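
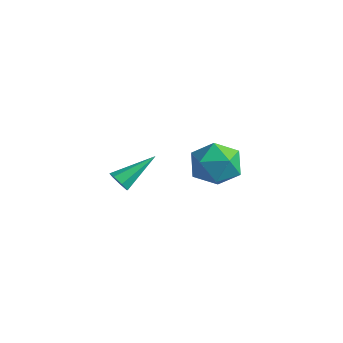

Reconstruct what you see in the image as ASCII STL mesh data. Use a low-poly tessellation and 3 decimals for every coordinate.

solid 
facet normal 0.402 0.319 0.858
outer loop
vertex 1.546 -2.971 2.066
vertex 0.996 -3.744 2.611
vertex 1.996 -3.956 2.221
endloop
endfacet
facet normal 0.845 0.435 0.311
outer loop
vertex 1.546 -2.971 2.066
vertex 1.996 -3.956 2.221
vertex 2.094 -3.455 1.253
endloop
endfacet
facet normal 0.506 0.847 -0.163
outer loop
vertex 1.546 -2.971 2.066
vertex 2.094 -3.455 1.253
vertex 1.155 -2.934 1.045
endloop
endfacet
facet normal -0.146 0.985 0.091
outer loop
vertex 1.546 -2.971 2.066
vertex 1.155 -2.934 1.045
vertex 0.477 -3.112 1.884
endloop
endfacet
facet normal -0.210 0.659 0.723
outer loop
vertex 1.546 -2.971 2.066
vertex 0.477 -3.112 1.884
vertex 0.996 -3.744 2.611
endloop
endfacet
facet normal 0.981 -0.193 -0.001
outer loop
vertex 2.094 -3.455 1.253
vertex 1.996 -3.956 2.221
vertex 1.883 -4.528 1.296
endloop
endfacet
facet normal 0.265 -0.381 0.886
outer loop
vertex 1.996 -3.956 2.221
vertex 0.996 -3.744 2.611
vertex 1.205 -4.706 2.135
endloop
endfacet
facet normal -0.726 0.170 0.666
outer loop
vertex 0.996 -3.744 2.611
vertex 0.477 -3.112 1.884
vertex 0.266 -4.185 1.927
endloop
endfacet
facet normal -0.623 0.697 -0.355
outer loop
vertex 0.477 -3.112 1.884
vertex 1.155 -2.934 1.045
vertex 0.364 -3.684 0.959
endloop
endfacet
facet normal 0.433 0.474 -0.767
outer loop
vertex 1.155 -2.934 1.045
vertex 2.094 -3.455 1.253
vertex 1.364 -3.896 0.569
endloop
endfacet
facet normal 0.146 -0.985 -0.091
outer loop
vertex 0.814 -4.669 1.114
vertex 1.883 -4.528 1.296
vertex 1.205 -4.706 2.135
endloop
endfacet
facet normal -0.506 -0.847 0.163
outer loop
vertex 0.814 -4.669 1.114
vertex 1.205 -4.706 2.135
vertex 0.266 -4.185 1.927
endloop
endfacet
facet normal -0.845 -0.435 -0.311
outer loop
vertex 0.814 -4.669 1.114
vertex 0.266 -4.185 1.927
vertex 0.364 -3.684 0.959
endloop
endfacet
facet normal -0.402 -0.319 -0.858
outer loop
vertex 0.814 -4.669 1.114
vertex 0.364 -3.684 0.959
vertex 1.364 -3.896 0.569
endloop
endfacet
facet normal 0.210 -0.659 -0.723
outer loop
vertex 0.814 -4.669 1.114
vertex 1.364 -3.896 0.569
vertex 1.883 -4.528 1.296
endloop
endfacet
facet normal 0.623 -0.697 0.355
outer loop
vertex 1.205 -4.706 2.135
vertex 1.883 -4.528 1.296
vertex 1.996 -3.956 2.221
endloop
endfacet
facet normal -0.433 -0.474 0.767
outer loop
vertex 0.266 -4.185 1.927
vertex 1.205 -4.706 2.135
vertex 0.996 -3.744 2.611
endloop
endfacet
facet normal -0.981 0.193 0.001
outer loop
vertex 0.364 -3.684 0.959
vertex 0.266 -4.185 1.927
vertex 0.477 -3.112 1.884
endloop
endfacet
facet normal -0.265 0.381 -0.886
outer loop
vertex 1.364 -3.896 0.569
vertex 0.364 -3.684 0.959
vertex 1.155 -2.934 1.045
endloop
endfacet
facet normal 0.726 -0.170 -0.666
outer loop
vertex 1.883 -4.528 1.296
vertex 1.364 -3.896 0.569
vertex 2.094 -3.455 1.253
endloop
endfacet
facet normal -0.215 -0.843 -0.493
outer loop
vertex -3.536 -3.918 -2.278
vertex -3.755 -4.135 -1.811
vertex -4.01 -3.837 -2.21
endloop
endfacet
facet normal 0.020 0.710 -0.704
outer loop
vertex -3.536 -3.918 -2.278
vertex -4.01 -3.837 -2.21
vertex -3.345 -2.525 -0.869
endloop
endfacet
facet normal -0.216 -0.843 -0.492
outer loop
vertex -4.01 -3.837 -2.21
vertex -3.755 -4.135 -1.811
vertex -4.292 -3.98 -1.841
endloop
endfacet
facet normal -0.704 0.650 -0.286
outer loop
vertex -4.01 -3.837 -2.21
vertex -4.292 -3.98 -1.841
vertex -3.345 -2.525 -0.869
endloop
endfacet
facet normal -0.216 -0.843 -0.493
outer loop
vertex -4.292 -3.98 -1.841
vertex -3.755 -4.135 -1.811
vertex -4.17 -4.24 -1.45
endloop
endfacet
facet normal -0.858 0.263 0.442
outer loop
vertex -4.292 -3.98 -1.841
vertex -4.17 -4.24 -1.45
vertex -3.345 -2.525 -0.869
endloop
endfacet
facet normal -0.214 -0.844 -0.492
outer loop
vertex -4.17 -4.24 -1.45
vertex -3.755 -4.135 -1.811
vertex -3.735 -4.421 -1.329
endloop
endfacet
facet normal -0.325 -0.159 0.932
outer loop
vertex -4.17 -4.24 -1.45
vertex -3.735 -4.421 -1.329
vertex -3.345 -2.525 -0.869
endloop
endfacet
facet normal -0.217 -0.844 -0.492
outer loop
vertex -3.735 -4.421 -1.329
vertex -3.755 -4.135 -1.811
vertex -3.316 -4.387 -1.572
endloop
endfacet
facet normal 0.497 -0.300 0.815
outer loop
vertex -3.735 -4.421 -1.329
vertex -3.316 -4.387 -1.572
vertex -3.345 -2.525 -0.869
endloop
endfacet
facet normal -0.216 -0.843 -0.493
outer loop
vertex -3.316 -4.387 -1.572
vertex -3.755 -4.135 -1.811
vertex -3.227 -4.163 -1.994
endloop
endfacet
facet normal 0.982 -0.052 0.179
outer loop
vertex -3.316 -4.387 -1.572
vertex -3.227 -4.163 -1.994
vertex -3.345 -2.525 -0.869
endloop
endfacet
facet normal -0.216 -0.843 -0.493
outer loop
vertex -3.227 -4.163 -1.994
vertex -3.755 -4.135 -1.811
vertex -3.536 -3.918 -2.278
endloop
endfacet
facet normal 0.772 0.397 -0.497
outer loop
vertex -3.227 -4.163 -1.994
vertex -3.536 -3.918 -2.278
vertex -3.345 -2.525 -0.869
endloop
endfacet

endsolid


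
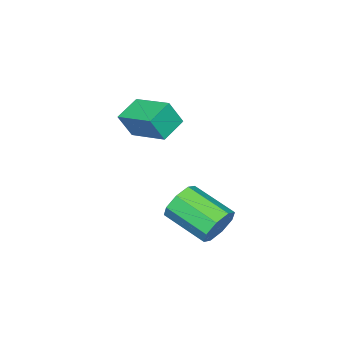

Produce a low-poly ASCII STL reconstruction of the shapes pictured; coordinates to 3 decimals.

solid 
facet normal 0.001 0.937 -0.350
outer loop
vertex -0.526 3.122 0.309
vertex -1.078 2.865 -0.381
vertex -1.208 3.184 0.472
endloop
endfacet
facet normal 0.248 0.339 0.908
outer loop
vertex -0.526 3.122 0.309
vertex -1.208 3.184 0.472
vertex -0.531 1.192 1.031
endloop
endfacet
facet normal 0.248 0.339 0.907
outer loop
vertex -0.531 1.192 1.031
vertex -1.208 3.184 0.472
vertex -1.213 1.255 1.194
endloop
endfacet
facet normal -0.003 -0.936 0.351
outer loop
vertex -0.531 1.192 1.031
vertex -1.213 1.255 1.194
vertex -1.082 0.935 0.341
endloop
endfacet
facet normal 0.003 0.937 -0.350
outer loop
vertex -1.208 3.184 0.472
vertex -1.078 2.865 -0.381
vertex -1.814 3.06 0.135
endloop
endfacet
facet normal -0.510 0.303 0.805
outer loop
vertex -1.208 3.184 0.472
vertex -1.814 3.06 0.135
vertex -1.213 1.255 1.194
endloop
endfacet
facet normal -0.510 0.303 0.805
outer loop
vertex -1.213 1.255 1.194
vertex -1.814 3.06 0.135
vertex -1.819 1.13 0.857
endloop
endfacet
facet normal -0.002 -0.936 0.351
outer loop
vertex -1.213 1.255 1.194
vertex -1.819 1.13 0.857
vertex -1.082 0.935 0.341
endloop
endfacet
facet normal 0.002 0.936 -0.351
outer loop
vertex -1.814 3.06 0.135
vertex -1.078 2.865 -0.381
vertex -1.988 2.821 -0.504
endloop
endfacet
facet normal -0.969 0.089 0.231
outer loop
vertex -1.814 3.06 0.135
vertex -1.988 2.821 -0.504
vertex -1.819 1.13 0.857
endloop
endfacet
facet normal -0.969 0.089 0.231
outer loop
vertex -1.819 1.13 0.857
vertex -1.988 2.821 -0.504
vertex -1.993 0.892 0.218
endloop
endfacet
facet normal -0.003 -0.937 0.350
outer loop
vertex -1.819 1.13 0.857
vertex -1.993 0.892 0.218
vertex -1.082 0.935 0.341
endloop
endfacet
facet normal 0.002 0.937 -0.351
outer loop
vertex -1.988 2.821 -0.504
vertex -1.078 2.865 -0.381
vertex -1.629 2.608 -1.071
endloop
endfacet
facet normal -0.860 -0.177 -0.478
outer loop
vertex -1.988 2.821 -0.504
vertex -1.629 2.608 -1.071
vertex -1.993 0.892 0.218
endloop
endfacet
facet normal -0.860 -0.177 -0.478
outer loop
vertex -1.993 0.892 0.218
vertex -1.629 2.608 -1.071
vertex -1.634 0.678 -0.349
endloop
endfacet
facet normal -0.003 -0.936 0.351
outer loop
vertex -1.993 0.892 0.218
vertex -1.634 0.678 -0.349
vertex -1.082 0.935 0.341
endloop
endfacet
facet normal 0.003 0.936 -0.351
outer loop
vertex -1.629 2.608 -1.071
vertex -1.078 2.865 -0.381
vertex -0.947 2.545 -1.234
endloop
endfacet
facet normal -0.248 -0.339 -0.908
outer loop
vertex -1.629 2.608 -1.071
vertex -0.947 2.545 -1.234
vertex -1.634 0.678 -0.349
endloop
endfacet
facet normal -0.248 -0.339 -0.908
outer loop
vertex -1.634 0.678 -0.349
vertex -0.947 2.545 -1.234
vertex -0.952 0.616 -0.512
endloop
endfacet
facet normal -0.001 -0.937 0.350
outer loop
vertex -1.634 0.678 -0.349
vertex -0.952 0.616 -0.512
vertex -1.082 0.935 0.341
endloop
endfacet
facet normal 0.002 0.936 -0.351
outer loop
vertex -0.947 2.545 -1.234
vertex -1.078 2.865 -0.381
vertex -0.341 2.67 -0.897
endloop
endfacet
facet normal 0.510 -0.303 -0.805
outer loop
vertex -0.947 2.545 -1.234
vertex -0.341 2.67 -0.897
vertex -0.952 0.616 -0.512
endloop
endfacet
facet normal 0.510 -0.303 -0.805
outer loop
vertex -0.952 0.616 -0.512
vertex -0.341 2.67 -0.897
vertex -0.346 0.74 -0.175
endloop
endfacet
facet normal -0.003 -0.937 0.350
outer loop
vertex -0.952 0.616 -0.512
vertex -0.346 0.74 -0.175
vertex -1.082 0.935 0.341
endloop
endfacet
facet normal 0.003 0.937 -0.350
outer loop
vertex -0.341 2.67 -0.897
vertex -1.078 2.865 -0.381
vertex -0.167 2.908 -0.258
endloop
endfacet
facet normal 0.969 -0.089 -0.231
outer loop
vertex -0.341 2.67 -0.897
vertex -0.167 2.908 -0.258
vertex -0.346 0.74 -0.175
endloop
endfacet
facet normal 0.969 -0.089 -0.231
outer loop
vertex -0.346 0.74 -0.175
vertex -0.167 2.908 -0.258
vertex -0.172 0.979 0.464
endloop
endfacet
facet normal -0.002 -0.936 0.351
outer loop
vertex -0.346 0.74 -0.175
vertex -0.172 0.979 0.464
vertex -1.082 0.935 0.341
endloop
endfacet
facet normal 0.003 0.936 -0.351
outer loop
vertex -0.167 2.908 -0.258
vertex -1.078 2.865 -0.381
vertex -0.526 3.122 0.309
endloop
endfacet
facet normal 0.860 0.177 0.478
outer loop
vertex -0.167 2.908 -0.258
vertex -0.526 3.122 0.309
vertex -0.172 0.979 0.464
endloop
endfacet
facet normal 0.860 0.177 0.478
outer loop
vertex -0.172 0.979 0.464
vertex -0.526 3.122 0.309
vertex -0.531 1.192 1.031
endloop
endfacet
facet normal -0.002 -0.937 0.351
outer loop
vertex -0.172 0.979 0.464
vertex -0.531 1.192 1.031
vertex -1.082 0.935 0.341
endloop
endfacet
facet normal -0.937 0.005 0.350
outer loop
vertex -3.981 -3.446 3.072
vertex -3.763 -1.601 3.628
vertex -4.405 -3.052 1.93
endloop
endfacet
facet normal -0.112 -0.951 -0.287
outer loop
vertex -3.177 -3.059 1.472
vertex -3.981 -3.446 3.072
vertex -4.405 -3.052 1.93
endloop
endfacet
facet normal -0.937 0.006 0.349
outer loop
vertex -4.405 -3.052 1.93
vertex -3.763 -1.601 3.628
vertex -4.186 -1.206 2.486
endloop
endfacet
facet normal -0.331 0.308 -0.892
outer loop
vertex -4.186 -1.206 2.486
vertex -3.177 -3.059 1.472
vertex -4.405 -3.052 1.93
endloop
endfacet
facet normal 0.331 -0.308 0.892
outer loop
vertex -3.981 -3.446 3.072
vertex -2.535 -1.608 3.17
vertex -3.763 -1.601 3.628
endloop
endfacet
facet normal -0.113 -0.951 -0.287
outer loop
vertex -2.754 -3.454 2.614
vertex -3.981 -3.446 3.072
vertex -3.177 -3.059 1.472
endloop
endfacet
facet normal 0.331 -0.308 0.892
outer loop
vertex -2.754 -3.454 2.614
vertex -2.535 -1.608 3.17
vertex -3.981 -3.446 3.072
endloop
endfacet
facet normal 0.113 0.951 0.287
outer loop
vertex -3.763 -1.601 3.628
vertex -2.535 -1.608 3.17
vertex -4.186 -1.206 2.486
endloop
endfacet
facet normal -0.331 0.308 -0.892
outer loop
vertex -2.959 -1.214 2.028
vertex -3.177 -3.059 1.472
vertex -4.186 -1.206 2.486
endloop
endfacet
facet normal 0.113 0.951 0.286
outer loop
vertex -4.186 -1.206 2.486
vertex -2.535 -1.608 3.17
vertex -2.959 -1.214 2.028
endloop
endfacet
facet normal 0.937 -0.006 -0.349
outer loop
vertex -2.959 -1.214 2.028
vertex -2.754 -3.454 2.614
vertex -3.177 -3.059 1.472
endloop
endfacet
facet normal 0.937 -0.006 -0.350
outer loop
vertex -2.535 -1.608 3.17
vertex -2.754 -3.454 2.614
vertex -2.959 -1.214 2.028
endloop
endfacet

endsolid


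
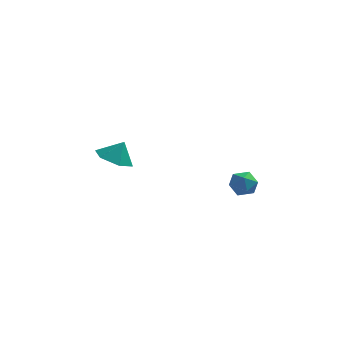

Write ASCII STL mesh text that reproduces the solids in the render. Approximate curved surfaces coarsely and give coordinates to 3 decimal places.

solid 
facet normal -0.960 -0.167 0.225
outer loop
vertex 2.561 -2.341 -1.057
vertex 2.762 -3.035 -0.715
vertex 2.747 -2.365 -0.28
endloop
endfacet
facet normal -0.819 0.533 0.212
outer loop
vertex 2.561 -2.341 -1.057
vertex 2.747 -2.365 -0.28
vertex 3.017 -1.768 -0.738
endloop
endfacet
facet normal -0.570 0.696 -0.436
outer loop
vertex 2.561 -2.341 -1.057
vertex 3.017 -1.768 -0.738
vertex 3.198 -2.069 -1.455
endloop
endfacet
facet normal -0.557 0.098 -0.825
outer loop
vertex 2.561 -2.341 -1.057
vertex 3.198 -2.069 -1.455
vertex 3.04 -2.852 -1.441
endloop
endfacet
facet normal -0.798 -0.436 -0.416
outer loop
vertex 2.561 -2.341 -1.057
vertex 3.04 -2.852 -1.441
vertex 2.762 -3.035 -0.715
endloop
endfacet
facet normal -0.300 0.662 0.687
outer loop
vertex 3.017 -1.768 -0.738
vertex 2.747 -2.365 -0.28
vertex 3.5 -2.108 -0.199
endloop
endfacet
facet normal -0.529 -0.471 0.706
outer loop
vertex 2.747 -2.365 -0.28
vertex 2.762 -3.035 -0.715
vertex 3.342 -2.891 -0.185
endloop
endfacet
facet normal -0.268 -0.905 -0.331
outer loop
vertex 2.762 -3.035 -0.715
vertex 3.04 -2.852 -1.441
vertex 3.523 -3.192 -0.902
endloop
endfacet
facet normal 0.121 -0.042 -0.992
outer loop
vertex 3.04 -2.852 -1.441
vertex 3.198 -2.069 -1.455
vertex 3.793 -2.595 -1.36
endloop
endfacet
facet normal 0.102 0.926 -0.363
outer loop
vertex 3.198 -2.069 -1.455
vertex 3.017 -1.768 -0.738
vertex 3.778 -1.925 -0.925
endloop
endfacet
facet normal 0.557 -0.098 0.825
outer loop
vertex 3.979 -2.619 -0.583
vertex 3.5 -2.108 -0.199
vertex 3.342 -2.891 -0.185
endloop
endfacet
facet normal 0.570 -0.696 0.436
outer loop
vertex 3.979 -2.619 -0.583
vertex 3.342 -2.891 -0.185
vertex 3.523 -3.192 -0.902
endloop
endfacet
facet normal 0.819 -0.533 -0.212
outer loop
vertex 3.979 -2.619 -0.583
vertex 3.523 -3.192 -0.902
vertex 3.793 -2.595 -1.36
endloop
endfacet
facet normal 0.960 0.167 -0.225
outer loop
vertex 3.979 -2.619 -0.583
vertex 3.793 -2.595 -1.36
vertex 3.778 -1.925 -0.925
endloop
endfacet
facet normal 0.798 0.436 0.416
outer loop
vertex 3.979 -2.619 -0.583
vertex 3.778 -1.925 -0.925
vertex 3.5 -2.108 -0.199
endloop
endfacet
facet normal -0.121 0.042 0.992
outer loop
vertex 3.342 -2.891 -0.185
vertex 3.5 -2.108 -0.199
vertex 2.747 -2.365 -0.28
endloop
endfacet
facet normal -0.102 -0.926 0.363
outer loop
vertex 3.523 -3.192 -0.902
vertex 3.342 -2.891 -0.185
vertex 2.762 -3.035 -0.715
endloop
endfacet
facet normal 0.300 -0.662 -0.687
outer loop
vertex 3.793 -2.595 -1.36
vertex 3.523 -3.192 -0.902
vertex 3.04 -2.852 -1.441
endloop
endfacet
facet normal 0.529 0.471 -0.706
outer loop
vertex 3.778 -1.925 -0.925
vertex 3.793 -2.595 -1.36
vertex 3.198 -2.069 -1.455
endloop
endfacet
facet normal 0.268 0.905 0.331
outer loop
vertex 3.5 -2.108 -0.199
vertex 3.778 -1.925 -0.925
vertex 3.017 -1.768 -0.738
endloop
endfacet
facet normal -0.399 -0.237 -0.886
outer loop
vertex -2.182 -1.951 -0.414
vertex -3.134 -1.789 -0.028
vertex -2.612 -1.007 -0.473
endloop
endfacet
facet normal 0.892 0.417 0.174
outer loop
vertex -2.182 -1.951 -0.414
vertex -2.612 -1.007 -0.473
vertex -2.666 -1.511 1.008
endloop
endfacet
facet normal -0.400 -0.237 -0.885
outer loop
vertex -2.612 -1.007 -0.473
vertex -3.134 -1.789 -0.028
vertex -3.564 -0.844 -0.087
endloop
endfacet
facet normal 0.284 0.905 0.318
outer loop
vertex -2.612 -1.007 -0.473
vertex -3.564 -0.844 -0.087
vertex -2.666 -1.511 1.008
endloop
endfacet
facet normal -0.400 -0.237 -0.885
outer loop
vertex -3.564 -0.844 -0.087
vertex -3.134 -1.789 -0.028
vertex -4.086 -1.626 0.358
endloop
endfacet
facet normal -0.364 0.632 0.684
outer loop
vertex -3.564 -0.844 -0.087
vertex -4.086 -1.626 0.358
vertex -2.666 -1.511 1.008
endloop
endfacet
facet normal -0.400 -0.238 -0.885
outer loop
vertex -4.086 -1.626 0.358
vertex -3.134 -1.789 -0.028
vertex -3.655 -2.571 0.417
endloop
endfacet
facet normal -0.404 -0.128 0.906
outer loop
vertex -4.086 -1.626 0.358
vertex -3.655 -2.571 0.417
vertex -2.666 -1.511 1.008
endloop
endfacet
facet normal -0.400 -0.238 -0.885
outer loop
vertex -3.655 -2.571 0.417
vertex -3.134 -1.789 -0.028
vertex -2.703 -2.734 0.031
endloop
endfacet
facet normal 0.204 -0.615 0.762
outer loop
vertex -3.655 -2.571 0.417
vertex -2.703 -2.734 0.031
vertex -2.666 -1.511 1.008
endloop
endfacet
facet normal -0.399 -0.237 -0.885
outer loop
vertex -2.703 -2.734 0.031
vertex -3.134 -1.789 -0.028
vertex -2.182 -1.951 -0.414
endloop
endfacet
facet normal 0.852 -0.342 0.396
outer loop
vertex -2.703 -2.734 0.031
vertex -2.182 -1.951 -0.414
vertex -2.666 -1.511 1.008
endloop
endfacet

endsolid


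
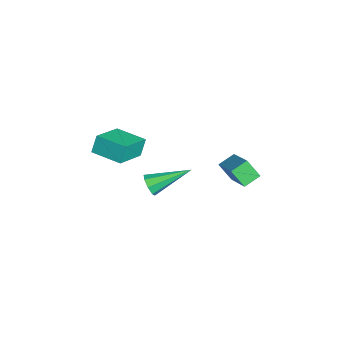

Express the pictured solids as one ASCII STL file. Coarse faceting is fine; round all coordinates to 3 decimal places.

solid 
facet normal -0.747 0.523 -0.412
outer loop
vertex -4.717 -3.494 0.247
vertex -3.819 -2.257 0.189
vertex -4.42 -3.751 -0.618
endloop
endfacet
facet normal -0.587 -0.808 0.038
outer loop
vertex -3.061 -4.703 0.131
vertex -4.717 -3.494 0.247
vertex -4.42 -3.751 -0.618
endloop
endfacet
facet normal -0.747 0.523 -0.412
outer loop
vertex -4.42 -3.751 -0.618
vertex -3.819 -2.257 0.189
vertex -3.522 -2.514 -0.676
endloop
endfacet
facet normal 0.313 -0.270 -0.911
outer loop
vertex -3.522 -2.514 -0.676
vertex -3.061 -4.703 0.131
vertex -4.42 -3.751 -0.618
endloop
endfacet
facet normal -0.313 0.270 0.911
outer loop
vertex -4.717 -3.494 0.247
vertex -2.46 -3.209 0.938
vertex -3.819 -2.257 0.189
endloop
endfacet
facet normal -0.587 -0.808 0.038
outer loop
vertex -3.358 -4.446 0.996
vertex -4.717 -3.494 0.247
vertex -3.061 -4.703 0.131
endloop
endfacet
facet normal -0.313 0.270 0.911
outer loop
vertex -3.358 -4.446 0.996
vertex -2.46 -3.209 0.938
vertex -4.717 -3.494 0.247
endloop
endfacet
facet normal 0.587 0.808 -0.038
outer loop
vertex -3.819 -2.257 0.189
vertex -2.46 -3.209 0.938
vertex -3.522 -2.514 -0.676
endloop
endfacet
facet normal 0.313 -0.270 -0.911
outer loop
vertex -2.163 -3.466 0.073
vertex -3.061 -4.703 0.131
vertex -3.522 -2.514 -0.676
endloop
endfacet
facet normal 0.587 0.808 -0.038
outer loop
vertex -3.522 -2.514 -0.676
vertex -2.46 -3.209 0.938
vertex -2.163 -3.466 0.073
endloop
endfacet
facet normal 0.747 -0.523 0.412
outer loop
vertex -2.163 -3.466 0.073
vertex -3.358 -4.446 0.996
vertex -3.061 -4.703 0.131
endloop
endfacet
facet normal 0.747 -0.523 0.412
outer loop
vertex -2.46 -3.209 0.938
vertex -3.358 -4.446 0.996
vertex -2.163 -3.466 0.073
endloop
endfacet
facet normal -0.832 -0.199 -0.518
outer loop
vertex -3.974 1.033 -1.987
vertex -4.369 1.773 -1.636
vertex -3.612 1.606 -2.789
endloop
endfacet
facet normal 0.434 -0.814 -0.386
outer loop
vertex -1.931 2.007 -1.744
vertex -3.974 1.033 -1.987
vertex -3.612 1.606 -2.789
endloop
endfacet
facet normal -0.832 -0.198 -0.518
outer loop
vertex -3.612 1.606 -2.789
vertex -4.369 1.773 -1.636
vertex -4.007 2.347 -2.438
endloop
endfacet
facet normal 0.345 0.546 -0.764
outer loop
vertex -4.007 2.347 -2.438
vertex -1.931 2.007 -1.744
vertex -3.612 1.606 -2.789
endloop
endfacet
facet normal -0.344 -0.546 0.764
outer loop
vertex -3.974 1.033 -1.987
vertex -2.688 2.174 -0.591
vertex -4.369 1.773 -1.636
endloop
endfacet
facet normal 0.434 -0.814 -0.387
outer loop
vertex -2.293 1.433 -0.942
vertex -3.974 1.033 -1.987
vertex -1.931 2.007 -1.744
endloop
endfacet
facet normal -0.345 -0.546 0.764
outer loop
vertex -2.293 1.433 -0.942
vertex -2.688 2.174 -0.591
vertex -3.974 1.033 -1.987
endloop
endfacet
facet normal -0.434 0.814 0.386
outer loop
vertex -4.369 1.773 -1.636
vertex -2.688 2.174 -0.591
vertex -4.007 2.347 -2.438
endloop
endfacet
facet normal 0.345 0.546 -0.764
outer loop
vertex -2.326 2.747 -1.393
vertex -1.931 2.007 -1.744
vertex -4.007 2.347 -2.438
endloop
endfacet
facet normal -0.434 0.814 0.386
outer loop
vertex -4.007 2.347 -2.438
vertex -2.688 2.174 -0.591
vertex -2.326 2.747 -1.393
endloop
endfacet
facet normal 0.832 0.199 0.518
outer loop
vertex -2.326 2.747 -1.393
vertex -2.293 1.433 -0.942
vertex -1.931 2.007 -1.744
endloop
endfacet
facet normal 0.832 0.199 0.518
outer loop
vertex -2.688 2.174 -0.591
vertex -2.293 1.433 -0.942
vertex -2.326 2.747 -1.393
endloop
endfacet
facet normal 0.091 -0.915 -0.394
outer loop
vertex -1.049 -2.025 -1.264
vertex -1.368 -2.248 -0.82
vertex -1.491 -2.03 -1.355
endloop
endfacet
facet normal 0.150 0.628 -0.764
outer loop
vertex -1.049 -2.025 -1.264
vertex -1.491 -2.03 -1.355
vertex -1.552 -0.392 -0.02
endloop
endfacet
facet normal 0.090 -0.915 -0.394
outer loop
vertex -1.491 -2.03 -1.355
vertex -1.368 -2.248 -0.82
vertex -1.862 -2.162 -1.133
endloop
endfacet
facet normal -0.568 0.507 -0.648
outer loop
vertex -1.491 -2.03 -1.355
vertex -1.862 -2.162 -1.133
vertex -1.552 -0.392 -0.02
endloop
endfacet
facet normal 0.091 -0.914 -0.395
outer loop
vertex -1.862 -2.162 -1.133
vertex -1.368 -2.248 -0.82
vertex -1.943 -2.345 -0.728
endloop
endfacet
facet normal -0.970 0.227 -0.091
outer loop
vertex -1.862 -2.162 -1.133
vertex -1.943 -2.345 -0.728
vertex -1.552 -0.392 -0.02
endloop
endfacet
facet normal 0.091 -0.914 -0.394
outer loop
vertex -1.943 -2.345 -0.728
vertex -1.368 -2.248 -0.82
vertex -1.688 -2.471 -0.377
endloop
endfacet
facet normal -0.816 -0.046 0.576
outer loop
vertex -1.943 -2.345 -0.728
vertex -1.688 -2.471 -0.377
vertex -1.552 -0.392 -0.02
endloop
endfacet
facet normal 0.090 -0.914 -0.395
outer loop
vertex -1.688 -2.471 -0.377
vertex -1.368 -2.248 -0.82
vertex -1.246 -2.467 -0.286
endloop
endfacet
facet normal -0.198 -0.153 0.968
outer loop
vertex -1.688 -2.471 -0.377
vertex -1.246 -2.467 -0.286
vertex -1.552 -0.392 -0.02
endloop
endfacet
facet normal 0.091 -0.914 -0.396
outer loop
vertex -1.246 -2.467 -0.286
vertex -1.368 -2.248 -0.82
vertex -0.875 -2.334 -0.508
endloop
endfacet
facet normal 0.522 -0.032 0.853
outer loop
vertex -1.246 -2.467 -0.286
vertex -0.875 -2.334 -0.508
vertex -1.552 -0.392 -0.02
endloop
endfacet
facet normal 0.090 -0.914 -0.395
outer loop
vertex -0.875 -2.334 -0.508
vertex -1.368 -2.248 -0.82
vertex -0.794 -2.151 -0.913
endloop
endfacet
facet normal 0.923 0.247 0.296
outer loop
vertex -0.875 -2.334 -0.508
vertex -0.794 -2.151 -0.913
vertex -1.552 -0.392 -0.02
endloop
endfacet
facet normal 0.091 -0.915 -0.394
outer loop
vertex -0.794 -2.151 -0.913
vertex -1.368 -2.248 -0.82
vertex -1.049 -2.025 -1.264
endloop
endfacet
facet normal 0.769 0.520 -0.372
outer loop
vertex -0.794 -2.151 -0.913
vertex -1.049 -2.025 -1.264
vertex -1.552 -0.392 -0.02
endloop
endfacet

endsolid


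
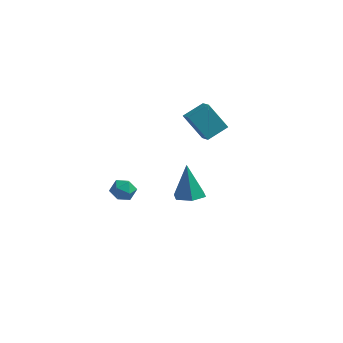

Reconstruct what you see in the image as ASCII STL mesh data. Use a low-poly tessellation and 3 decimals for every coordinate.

solid 
facet normal -0.597 -0.013 0.802
outer loop
vertex -0.025 1.759 4.802
vertex -0.526 2.356 4.439
vertex -0.665 0.924 4.313
endloop
endfacet
facet normal 0.583 -0.694 0.422
outer loop
vertex 0.266 0.944 3.061
vertex -0.025 1.759 4.802
vertex -0.665 0.924 4.313
endloop
endfacet
facet normal -0.598 -0.013 0.802
outer loop
vertex -0.665 0.924 4.313
vertex -0.526 2.356 4.439
vertex -1.166 1.522 3.949
endloop
endfacet
facet normal -0.552 -0.719 -0.422
outer loop
vertex -1.166 1.522 3.949
vertex 0.266 0.944 3.061
vertex -0.665 0.924 4.313
endloop
endfacet
facet normal 0.552 0.719 0.422
outer loop
vertex -0.025 1.759 4.802
vertex 0.405 2.376 3.187
vertex -0.526 2.356 4.439
endloop
endfacet
facet normal 0.582 -0.695 0.423
outer loop
vertex 0.906 1.778 3.551
vertex -0.025 1.759 4.802
vertex 0.266 0.944 3.061
endloop
endfacet
facet normal 0.552 0.719 0.422
outer loop
vertex 0.906 1.778 3.551
vertex 0.405 2.376 3.187
vertex -0.025 1.759 4.802
endloop
endfacet
facet normal -0.582 0.695 -0.422
outer loop
vertex -0.526 2.356 4.439
vertex 0.405 2.376 3.187
vertex -1.166 1.522 3.949
endloop
endfacet
facet normal -0.552 -0.719 -0.422
outer loop
vertex -0.235 1.541 2.698
vertex 0.266 0.944 3.061
vertex -1.166 1.522 3.949
endloop
endfacet
facet normal -0.582 0.694 -0.423
outer loop
vertex -1.166 1.522 3.949
vertex 0.405 2.376 3.187
vertex -0.235 1.541 2.698
endloop
endfacet
facet normal 0.597 0.013 -0.802
outer loop
vertex -0.235 1.541 2.698
vertex 0.906 1.778 3.551
vertex 0.266 0.944 3.061
endloop
endfacet
facet normal 0.597 0.012 -0.802
outer loop
vertex 0.405 2.376 3.187
vertex 0.906 1.778 3.551
vertex -0.235 1.541 2.698
endloop
endfacet
facet normal -0.573 0.716 0.400
outer loop
vertex -3.163 -1.391 0.57
vertex -3.064 -1.643 1.163
vertex -2.659 -1.188 0.929
endloop
endfacet
facet normal -0.247 0.950 -0.191
outer loop
vertex -3.163 -1.391 0.57
vertex -2.659 -1.188 0.929
vertex -2.582 -1.296 0.291
endloop
endfacet
facet normal -0.437 0.526 -0.730
outer loop
vertex -3.163 -1.391 0.57
vertex -2.582 -1.296 0.291
vertex -2.939 -1.816 0.13
endloop
endfacet
facet normal -0.880 0.028 -0.475
outer loop
vertex -3.163 -1.391 0.57
vertex -2.939 -1.816 0.13
vertex -3.237 -2.031 0.669
endloop
endfacet
facet normal -0.964 0.146 0.223
outer loop
vertex -3.163 -1.391 0.57
vertex -3.237 -2.031 0.669
vertex -3.064 -1.643 1.163
endloop
endfacet
facet normal 0.458 0.884 -0.094
outer loop
vertex -2.582 -1.296 0.291
vertex -2.659 -1.188 0.929
vertex -2.123 -1.489 0.711
endloop
endfacet
facet normal -0.069 0.504 0.861
outer loop
vertex -2.659 -1.188 0.929
vertex -3.064 -1.643 1.163
vertex -2.421 -1.704 1.25
endloop
endfacet
facet normal -0.703 -0.419 0.575
outer loop
vertex -3.064 -1.643 1.163
vertex -3.237 -2.031 0.669
vertex -2.778 -2.224 1.089
endloop
endfacet
facet normal -0.567 -0.608 -0.556
outer loop
vertex -3.237 -2.031 0.669
vertex -2.939 -1.816 0.13
vertex -2.701 -2.332 0.451
endloop
endfacet
facet normal 0.150 0.197 -0.969
outer loop
vertex -2.939 -1.816 0.13
vertex -2.582 -1.296 0.291
vertex -2.296 -1.877 0.217
endloop
endfacet
facet normal 0.880 -0.028 0.475
outer loop
vertex -2.197 -2.129 0.81
vertex -2.123 -1.489 0.711
vertex -2.421 -1.704 1.25
endloop
endfacet
facet normal 0.437 -0.526 0.730
outer loop
vertex -2.197 -2.129 0.81
vertex -2.421 -1.704 1.25
vertex -2.778 -2.224 1.089
endloop
endfacet
facet normal 0.247 -0.950 0.191
outer loop
vertex -2.197 -2.129 0.81
vertex -2.778 -2.224 1.089
vertex -2.701 -2.332 0.451
endloop
endfacet
facet normal 0.573 -0.716 -0.400
outer loop
vertex -2.197 -2.129 0.81
vertex -2.701 -2.332 0.451
vertex -2.296 -1.877 0.217
endloop
endfacet
facet normal 0.964 -0.146 -0.223
outer loop
vertex -2.197 -2.129 0.81
vertex -2.296 -1.877 0.217
vertex -2.123 -1.489 0.711
endloop
endfacet
facet normal 0.567 0.608 0.556
outer loop
vertex -2.421 -1.704 1.25
vertex -2.123 -1.489 0.711
vertex -2.659 -1.188 0.929
endloop
endfacet
facet normal -0.150 -0.197 0.969
outer loop
vertex -2.778 -2.224 1.089
vertex -2.421 -1.704 1.25
vertex -3.064 -1.643 1.163
endloop
endfacet
facet normal -0.458 -0.884 0.094
outer loop
vertex -2.701 -2.332 0.451
vertex -2.778 -2.224 1.089
vertex -3.237 -2.031 0.669
endloop
endfacet
facet normal 0.069 -0.504 -0.861
outer loop
vertex -2.296 -1.877 0.217
vertex -2.701 -2.332 0.451
vertex -2.939 -1.816 0.13
endloop
endfacet
facet normal 0.703 0.419 -0.575
outer loop
vertex -2.123 -1.489 0.711
vertex -2.296 -1.877 0.217
vertex -2.582 -1.296 0.291
endloop
endfacet
facet normal 0.166 -0.191 -0.967
outer loop
vertex -0.623 3.085 -2.393
vertex -1.422 3.078 -2.529
vertex -1.006 3.77 -2.594
endloop
endfacet
facet normal 0.754 0.534 0.382
outer loop
vertex -0.623 3.085 -2.393
vertex -1.006 3.77 -2.594
vertex -1.738 3.442 -0.691
endloop
endfacet
facet normal 0.167 -0.191 -0.967
outer loop
vertex -1.006 3.77 -2.594
vertex -1.422 3.078 -2.529
vertex -1.804 3.763 -2.73
endloop
endfacet
facet normal -0.035 0.987 0.157
outer loop
vertex -1.006 3.77 -2.594
vertex -1.804 3.763 -2.73
vertex -1.738 3.442 -0.691
endloop
endfacet
facet normal 0.167 -0.191 -0.967
outer loop
vertex -1.804 3.763 -2.73
vertex -1.422 3.078 -2.529
vertex -2.22 3.071 -2.665
endloop
endfacet
facet normal -0.847 0.520 0.109
outer loop
vertex -1.804 3.763 -2.73
vertex -2.22 3.071 -2.665
vertex -1.738 3.442 -0.691
endloop
endfacet
facet normal 0.167 -0.191 -0.967
outer loop
vertex -2.22 3.071 -2.665
vertex -1.422 3.078 -2.529
vertex -1.837 2.386 -2.464
endloop
endfacet
facet normal -0.869 -0.402 0.288
outer loop
vertex -2.22 3.071 -2.665
vertex -1.837 2.386 -2.464
vertex -1.738 3.442 -0.691
endloop
endfacet
facet normal 0.168 -0.191 -0.967
outer loop
vertex -1.837 2.386 -2.464
vertex -1.422 3.078 -2.529
vertex -1.039 2.393 -2.327
endloop
endfacet
facet normal -0.081 -0.854 0.513
outer loop
vertex -1.837 2.386 -2.464
vertex -1.039 2.393 -2.327
vertex -1.738 3.442 -0.691
endloop
endfacet
facet normal 0.166 -0.192 -0.967
outer loop
vertex -1.039 2.393 -2.327
vertex -1.422 3.078 -2.529
vertex -0.623 3.085 -2.393
endloop
endfacet
facet normal 0.732 -0.387 0.561
outer loop
vertex -1.039 2.393 -2.327
vertex -0.623 3.085 -2.393
vertex -1.738 3.442 -0.691
endloop
endfacet

endsolid


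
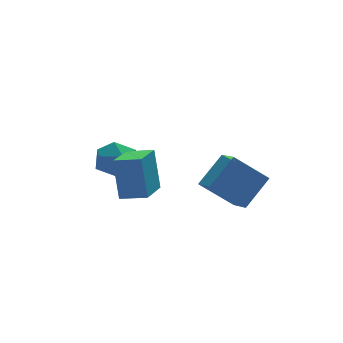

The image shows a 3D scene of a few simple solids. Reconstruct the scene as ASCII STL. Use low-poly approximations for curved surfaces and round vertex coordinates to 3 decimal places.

solid 
facet normal -0.695 -0.321 -0.643
outer loop
vertex 0.929 -3.273 0.694
vertex -0.524 -2.819 2.037
vertex 0.845 -2.142 0.22
endloop
endfacet
facet normal 0.716 -0.224 -0.661
outer loop
vertex 2.144 -1.541 1.423
vertex 0.929 -3.273 0.694
vertex 0.845 -2.142 0.22
endloop
endfacet
facet normal -0.695 -0.321 -0.643
outer loop
vertex 0.845 -2.142 0.22
vertex -0.524 -2.819 2.037
vertex -0.608 -1.687 1.563
endloop
endfacet
facet normal -0.068 0.920 -0.386
outer loop
vertex -0.608 -1.687 1.563
vertex 2.144 -1.541 1.423
vertex 0.845 -2.142 0.22
endloop
endfacet
facet normal 0.069 -0.920 0.385
outer loop
vertex 0.929 -3.273 0.694
vertex 0.775 -2.218 3.24
vertex -0.524 -2.819 2.037
endloop
endfacet
facet normal 0.716 -0.224 -0.661
outer loop
vertex 2.228 -2.673 1.897
vertex 0.929 -3.273 0.694
vertex 2.144 -1.541 1.423
endloop
endfacet
facet normal 0.068 -0.920 0.385
outer loop
vertex 2.228 -2.673 1.897
vertex 0.775 -2.218 3.24
vertex 0.929 -3.273 0.694
endloop
endfacet
facet normal -0.716 0.224 0.661
outer loop
vertex -0.524 -2.819 2.037
vertex 0.775 -2.218 3.24
vertex -0.608 -1.687 1.563
endloop
endfacet
facet normal -0.068 0.920 -0.385
outer loop
vertex 0.691 -1.087 2.766
vertex 2.144 -1.541 1.423
vertex -0.608 -1.687 1.563
endloop
endfacet
facet normal -0.716 0.224 0.661
outer loop
vertex -0.608 -1.687 1.563
vertex 0.775 -2.218 3.24
vertex 0.691 -1.087 2.766
endloop
endfacet
facet normal 0.695 0.321 0.643
outer loop
vertex 0.691 -1.087 2.766
vertex 2.228 -2.673 1.897
vertex 2.144 -1.541 1.423
endloop
endfacet
facet normal 0.695 0.321 0.643
outer loop
vertex 0.775 -2.218 3.24
vertex 2.228 -2.673 1.897
vertex 0.691 -1.087 2.766
endloop
endfacet
facet normal -0.568 -0.785 0.248
outer loop
vertex -2.914 -1.03 3.184
vertex -3.951 -0.356 2.939
vertex -2.872 -1.686 1.201
endloop
endfacet
facet normal 0.822 -0.535 0.194
outer loop
vertex -1.769 -0.164 0.721
vertex -2.914 -1.03 3.184
vertex -2.872 -1.686 1.201
endloop
endfacet
facet normal -0.568 -0.785 0.248
outer loop
vertex -2.872 -1.686 1.201
vertex -3.951 -0.356 2.939
vertex -3.908 -1.013 0.956
endloop
endfacet
facet normal 0.020 -0.314 -0.949
outer loop
vertex -3.908 -1.013 0.956
vertex -1.769 -0.164 0.721
vertex -2.872 -1.686 1.201
endloop
endfacet
facet normal -0.020 0.314 0.949
outer loop
vertex -2.914 -1.03 3.184
vertex -2.848 1.166 2.459
vertex -3.951 -0.356 2.939
endloop
endfacet
facet normal 0.823 -0.534 0.195
outer loop
vertex -1.812 0.493 2.704
vertex -2.914 -1.03 3.184
vertex -1.769 -0.164 0.721
endloop
endfacet
facet normal -0.021 0.314 0.949
outer loop
vertex -1.812 0.493 2.704
vertex -2.848 1.166 2.459
vertex -2.914 -1.03 3.184
endloop
endfacet
facet normal -0.822 0.535 -0.195
outer loop
vertex -3.951 -0.356 2.939
vertex -2.848 1.166 2.459
vertex -3.908 -1.013 0.956
endloop
endfacet
facet normal 0.020 -0.314 -0.949
outer loop
vertex -2.806 0.51 0.476
vertex -1.769 -0.164 0.721
vertex -3.908 -1.013 0.956
endloop
endfacet
facet normal -0.823 0.534 -0.194
outer loop
vertex -3.908 -1.013 0.956
vertex -2.848 1.166 2.459
vertex -2.806 0.51 0.476
endloop
endfacet
facet normal 0.568 0.785 -0.248
outer loop
vertex -2.806 0.51 0.476
vertex -1.812 0.493 2.704
vertex -1.769 -0.164 0.721
endloop
endfacet
facet normal 0.568 0.785 -0.248
outer loop
vertex -2.848 1.166 2.459
vertex -1.812 0.493 2.704
vertex -2.806 0.51 0.476
endloop
endfacet
facet normal -0.635 0.705 -0.317
outer loop
vertex -2.767 3.955 0.233
vertex -3.6 3.256 0.347
vertex -3.306 3.897 1.183
endloop
endfacet
facet normal -0.076 0.997 0.018
outer loop
vertex -2.767 3.955 0.233
vertex -3.306 3.897 1.183
vertex -2.216 3.98 1.177
endloop
endfacet
facet normal 0.517 0.793 -0.323
outer loop
vertex -2.767 3.955 0.233
vertex -2.216 3.98 1.177
vertex -1.836 3.391 0.338
endloop
endfacet
facet normal 0.325 0.374 -0.869
outer loop
vertex -2.767 3.955 0.233
vertex -1.836 3.391 0.338
vertex -2.692 2.943 -0.175
endloop
endfacet
facet normal -0.387 0.320 -0.865
outer loop
vertex -2.767 3.955 0.233
vertex -2.692 2.943 -0.175
vertex -3.6 3.256 0.347
endloop
endfacet
facet normal -0.052 0.732 0.679
outer loop
vertex -2.216 3.98 1.177
vertex -3.306 3.897 1.183
vertex -2.708 3.297 1.875
endloop
endfacet
facet normal -0.956 0.259 0.138
outer loop
vertex -3.306 3.897 1.183
vertex -3.6 3.256 0.347
vertex -3.564 2.849 1.362
endloop
endfacet
facet normal -0.555 -0.364 -0.748
outer loop
vertex -3.6 3.256 0.347
vertex -2.692 2.943 -0.175
vertex -3.184 2.26 0.523
endloop
endfacet
facet normal 0.596 -0.276 -0.754
outer loop
vertex -2.692 2.943 -0.175
vertex -1.836 3.391 0.338
vertex -2.094 2.343 0.517
endloop
endfacet
facet normal 0.907 0.401 0.129
outer loop
vertex -1.836 3.391 0.338
vertex -2.216 3.98 1.177
vertex -1.8 2.984 1.353
endloop
endfacet
facet normal -0.325 -0.374 0.869
outer loop
vertex -2.633 2.285 1.467
vertex -2.708 3.297 1.875
vertex -3.564 2.849 1.362
endloop
endfacet
facet normal -0.517 -0.793 0.323
outer loop
vertex -2.633 2.285 1.467
vertex -3.564 2.849 1.362
vertex -3.184 2.26 0.523
endloop
endfacet
facet normal 0.076 -0.997 -0.018
outer loop
vertex -2.633 2.285 1.467
vertex -3.184 2.26 0.523
vertex -2.094 2.343 0.517
endloop
endfacet
facet normal 0.635 -0.705 0.317
outer loop
vertex -2.633 2.285 1.467
vertex -2.094 2.343 0.517
vertex -1.8 2.984 1.353
endloop
endfacet
facet normal 0.387 -0.320 0.865
outer loop
vertex -2.633 2.285 1.467
vertex -1.8 2.984 1.353
vertex -2.708 3.297 1.875
endloop
endfacet
facet normal -0.596 0.276 0.754
outer loop
vertex -3.564 2.849 1.362
vertex -2.708 3.297 1.875
vertex -3.306 3.897 1.183
endloop
endfacet
facet normal -0.907 -0.401 -0.129
outer loop
vertex -3.184 2.26 0.523
vertex -3.564 2.849 1.362
vertex -3.6 3.256 0.347
endloop
endfacet
facet normal 0.052 -0.732 -0.679
outer loop
vertex -2.094 2.343 0.517
vertex -3.184 2.26 0.523
vertex -2.692 2.943 -0.175
endloop
endfacet
facet normal 0.956 -0.259 -0.138
outer loop
vertex -1.8 2.984 1.353
vertex -2.094 2.343 0.517
vertex -1.836 3.391 0.338
endloop
endfacet
facet normal 0.555 0.364 0.748
outer loop
vertex -2.708 3.297 1.875
vertex -1.8 2.984 1.353
vertex -2.216 3.98 1.177
endloop
endfacet

endsolid


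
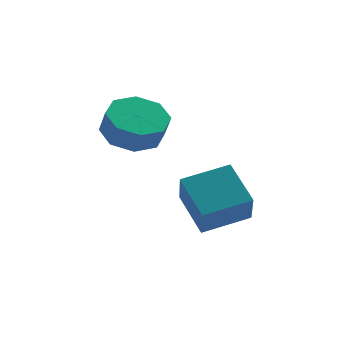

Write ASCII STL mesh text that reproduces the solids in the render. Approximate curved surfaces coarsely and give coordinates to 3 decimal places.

solid 
facet normal -0.952 -0.208 -0.225
outer loop
vertex 2.975 0.304 -1.27
vertex 2.439 1.709 -0.298
vertex 3.077 1.239 -2.565
endloop
endfacet
facet normal 0.300 -0.785 -0.543
outer loop
vertex 4.781 1.611 -2.162
vertex 2.975 0.304 -1.27
vertex 3.077 1.239 -2.565
endloop
endfacet
facet normal -0.952 -0.208 -0.225
outer loop
vertex 3.077 1.239 -2.565
vertex 2.439 1.709 -0.298
vertex 2.541 2.643 -1.593
endloop
endfacet
facet normal 0.064 0.584 -0.809
outer loop
vertex 2.541 2.643 -1.593
vertex 4.781 1.611 -2.162
vertex 3.077 1.239 -2.565
endloop
endfacet
facet normal -0.064 -0.584 0.809
outer loop
vertex 2.975 0.304 -1.27
vertex 4.143 2.081 0.105
vertex 2.439 1.709 -0.298
endloop
endfacet
facet normal 0.300 -0.785 -0.542
outer loop
vertex 4.679 0.677 -0.867
vertex 2.975 0.304 -1.27
vertex 4.781 1.611 -2.162
endloop
endfacet
facet normal -0.063 -0.584 0.809
outer loop
vertex 4.679 0.677 -0.867
vertex 4.143 2.081 0.105
vertex 2.975 0.304 -1.27
endloop
endfacet
facet normal -0.300 0.785 0.542
outer loop
vertex 2.439 1.709 -0.298
vertex 4.143 2.081 0.105
vertex 2.541 2.643 -1.593
endloop
endfacet
facet normal 0.064 0.584 -0.809
outer loop
vertex 4.245 3.016 -1.19
vertex 4.781 1.611 -2.162
vertex 2.541 2.643 -1.593
endloop
endfacet
facet normal -0.300 0.784 0.543
outer loop
vertex 2.541 2.643 -1.593
vertex 4.143 2.081 0.105
vertex 4.245 3.016 -1.19
endloop
endfacet
facet normal 0.952 0.208 0.225
outer loop
vertex 4.245 3.016 -1.19
vertex 4.679 0.677 -0.867
vertex 4.781 1.611 -2.162
endloop
endfacet
facet normal 0.952 0.208 0.225
outer loop
vertex 4.143 2.081 0.105
vertex 4.679 0.677 -0.867
vertex 4.245 3.016 -1.19
endloop
endfacet
facet normal -0.172 0.399 -0.901
outer loop
vertex 2.056 2.691 1.342
vertex 0.983 2.641 1.525
vertex 1.762 3.382 1.704
endloop
endfacet
facet normal 0.920 0.392 -0.002
outer loop
vertex 2.056 2.691 1.342
vertex 1.762 3.382 1.704
vertex 2.23 2.288 2.252
endloop
endfacet
facet normal 0.920 0.392 -0.003
outer loop
vertex 2.23 2.288 2.252
vertex 1.762 3.382 1.704
vertex 1.936 2.98 2.614
endloop
endfacet
facet normal 0.172 -0.398 0.901
outer loop
vertex 2.23 2.288 2.252
vertex 1.936 2.98 2.614
vertex 1.157 2.239 2.435
endloop
endfacet
facet normal -0.172 0.398 -0.901
outer loop
vertex 1.762 3.382 1.704
vertex 0.983 2.641 1.525
vertex 1.012 3.64 1.961
endloop
endfacet
facet normal 0.402 0.864 0.305
outer loop
vertex 1.762 3.382 1.704
vertex 1.012 3.64 1.961
vertex 1.936 2.98 2.614
endloop
endfacet
facet normal 0.401 0.864 0.306
outer loop
vertex 1.936 2.98 2.614
vertex 1.012 3.64 1.961
vertex 1.186 3.237 2.871
endloop
endfacet
facet normal 0.172 -0.399 0.901
outer loop
vertex 1.936 2.98 2.614
vertex 1.186 3.237 2.871
vertex 1.157 2.239 2.435
endloop
endfacet
facet normal -0.172 0.398 -0.901
outer loop
vertex 1.012 3.64 1.961
vertex 0.983 2.641 1.525
vertex 0.244 3.312 1.963
endloop
endfacet
facet normal -0.353 0.829 0.434
outer loop
vertex 1.012 3.64 1.961
vertex 0.244 3.312 1.963
vertex 1.186 3.237 2.871
endloop
endfacet
facet normal -0.352 0.829 0.434
outer loop
vertex 1.186 3.237 2.871
vertex 0.244 3.312 1.963
vertex 0.418 2.91 2.873
endloop
endfacet
facet normal 0.172 -0.399 0.901
outer loop
vertex 1.186 3.237 2.871
vertex 0.418 2.91 2.873
vertex 1.157 2.239 2.435
endloop
endfacet
facet normal -0.172 0.399 -0.901
outer loop
vertex 0.244 3.312 1.963
vertex 0.983 2.641 1.525
vertex -0.09 2.592 1.708
endloop
endfacet
facet normal -0.900 0.308 0.308
outer loop
vertex 0.244 3.312 1.963
vertex -0.09 2.592 1.708
vertex 0.418 2.91 2.873
endloop
endfacet
facet normal -0.900 0.308 0.308
outer loop
vertex 0.418 2.91 2.873
vertex -0.09 2.592 1.708
vertex 0.084 2.189 2.618
endloop
endfacet
facet normal 0.172 -0.398 0.901
outer loop
vertex 0.418 2.91 2.873
vertex 0.084 2.189 2.618
vertex 1.157 2.239 2.435
endloop
endfacet
facet normal -0.172 0.398 -0.901
outer loop
vertex -0.09 2.592 1.708
vertex 0.983 2.641 1.525
vertex 0.204 1.9 1.346
endloop
endfacet
facet normal -0.920 -0.392 0.002
outer loop
vertex -0.09 2.592 1.708
vertex 0.204 1.9 1.346
vertex 0.084 2.189 2.618
endloop
endfacet
facet normal -0.920 -0.393 0.002
outer loop
vertex 0.084 2.189 2.618
vertex 0.204 1.9 1.346
vertex 0.378 1.498 2.256
endloop
endfacet
facet normal 0.172 -0.399 0.901
outer loop
vertex 0.084 2.189 2.618
vertex 0.378 1.498 2.256
vertex 1.157 2.239 2.435
endloop
endfacet
facet normal -0.172 0.399 -0.901
outer loop
vertex 0.204 1.9 1.346
vertex 0.983 2.641 1.525
vertex 0.954 1.643 1.089
endloop
endfacet
facet normal -0.401 -0.864 -0.305
outer loop
vertex 0.204 1.9 1.346
vertex 0.954 1.643 1.089
vertex 0.378 1.498 2.256
endloop
endfacet
facet normal -0.402 -0.863 -0.306
outer loop
vertex 0.378 1.498 2.256
vertex 0.954 1.643 1.089
vertex 1.128 1.24 1.999
endloop
endfacet
facet normal 0.172 -0.398 0.901
outer loop
vertex 0.378 1.498 2.256
vertex 1.128 1.24 1.999
vertex 1.157 2.239 2.435
endloop
endfacet
facet normal -0.172 0.399 -0.901
outer loop
vertex 0.954 1.643 1.089
vertex 0.983 2.641 1.525
vertex 1.722 1.97 1.087
endloop
endfacet
facet normal 0.352 -0.829 -0.434
outer loop
vertex 0.954 1.643 1.089
vertex 1.722 1.97 1.087
vertex 1.128 1.24 1.999
endloop
endfacet
facet normal 0.353 -0.829 -0.434
outer loop
vertex 1.128 1.24 1.999
vertex 1.722 1.97 1.087
vertex 1.896 1.568 1.997
endloop
endfacet
facet normal 0.172 -0.398 0.901
outer loop
vertex 1.128 1.24 1.999
vertex 1.896 1.568 1.997
vertex 1.157 2.239 2.435
endloop
endfacet
facet normal -0.172 0.398 -0.901
outer loop
vertex 1.722 1.97 1.087
vertex 0.983 2.641 1.525
vertex 2.056 2.691 1.342
endloop
endfacet
facet normal 0.900 -0.308 -0.308
outer loop
vertex 1.722 1.97 1.087
vertex 2.056 2.691 1.342
vertex 1.896 1.568 1.997
endloop
endfacet
facet normal 0.900 -0.308 -0.309
outer loop
vertex 1.896 1.568 1.997
vertex 2.056 2.691 1.342
vertex 2.23 2.288 2.252
endloop
endfacet
facet normal 0.172 -0.399 0.901
outer loop
vertex 1.896 1.568 1.997
vertex 2.23 2.288 2.252
vertex 1.157 2.239 2.435
endloop
endfacet

endsolid


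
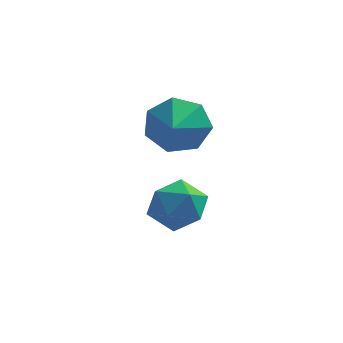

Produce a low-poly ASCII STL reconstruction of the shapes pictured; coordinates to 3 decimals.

solid 
facet normal -0.585 0.303 0.752
outer loop
vertex 0.733 -2.854 0.555
vertex 0.951 -3.647 1.044
vertex 1.487 -2.861 1.144
endloop
endfacet
facet normal -0.308 0.861 0.405
outer loop
vertex 0.733 -2.854 0.555
vertex 1.487 -2.861 1.144
vertex 1.552 -2.436 0.289
endloop
endfacet
facet normal -0.507 0.816 -0.279
outer loop
vertex 0.733 -2.854 0.555
vertex 1.552 -2.436 0.289
vertex 1.055 -2.96 -0.34
endloop
endfacet
facet normal -0.907 0.229 -0.353
outer loop
vertex 0.733 -2.854 0.555
vertex 1.055 -2.96 -0.34
vertex 0.684 -3.709 0.127
endloop
endfacet
facet normal -0.955 -0.087 0.284
outer loop
vertex 0.733 -2.854 0.555
vertex 0.684 -3.709 0.127
vertex 0.951 -3.647 1.044
endloop
endfacet
facet normal 0.403 0.807 0.432
outer loop
vertex 1.552 -2.436 0.289
vertex 1.487 -2.861 1.144
vertex 2.276 -2.971 0.613
endloop
endfacet
facet normal -0.045 -0.096 0.994
outer loop
vertex 1.487 -2.861 1.144
vertex 0.951 -3.647 1.044
vertex 1.905 -3.72 1.08
endloop
endfacet
facet normal -0.644 -0.728 0.237
outer loop
vertex 0.951 -3.647 1.044
vertex 0.684 -3.709 0.127
vertex 1.408 -4.244 0.451
endloop
endfacet
facet normal -0.566 -0.216 -0.796
outer loop
vertex 0.684 -3.709 0.127
vertex 1.055 -2.96 -0.34
vertex 1.473 -3.819 -0.404
endloop
endfacet
facet normal 0.082 0.733 -0.675
outer loop
vertex 1.055 -2.96 -0.34
vertex 1.552 -2.436 0.289
vertex 2.009 -3.033 -0.304
endloop
endfacet
facet normal 0.907 -0.229 0.353
outer loop
vertex 2.227 -3.826 0.185
vertex 2.276 -2.971 0.613
vertex 1.905 -3.72 1.08
endloop
endfacet
facet normal 0.507 -0.816 0.279
outer loop
vertex 2.227 -3.826 0.185
vertex 1.905 -3.72 1.08
vertex 1.408 -4.244 0.451
endloop
endfacet
facet normal 0.308 -0.861 -0.405
outer loop
vertex 2.227 -3.826 0.185
vertex 1.408 -4.244 0.451
vertex 1.473 -3.819 -0.404
endloop
endfacet
facet normal 0.585 -0.303 -0.752
outer loop
vertex 2.227 -3.826 0.185
vertex 1.473 -3.819 -0.404
vertex 2.009 -3.033 -0.304
endloop
endfacet
facet normal 0.955 0.087 -0.284
outer loop
vertex 2.227 -3.826 0.185
vertex 2.009 -3.033 -0.304
vertex 2.276 -2.971 0.613
endloop
endfacet
facet normal 0.566 0.216 0.796
outer loop
vertex 1.905 -3.72 1.08
vertex 2.276 -2.971 0.613
vertex 1.487 -2.861 1.144
endloop
endfacet
facet normal -0.082 -0.733 0.675
outer loop
vertex 1.408 -4.244 0.451
vertex 1.905 -3.72 1.08
vertex 0.951 -3.647 1.044
endloop
endfacet
facet normal -0.403 -0.807 -0.432
outer loop
vertex 1.473 -3.819 -0.404
vertex 1.408 -4.244 0.451
vertex 0.684 -3.709 0.127
endloop
endfacet
facet normal 0.045 0.096 -0.994
outer loop
vertex 2.009 -3.033 -0.304
vertex 1.473 -3.819 -0.404
vertex 1.055 -2.96 -0.34
endloop
endfacet
facet normal 0.644 0.728 -0.237
outer loop
vertex 2.276 -2.971 0.613
vertex 2.009 -3.033 -0.304
vertex 1.552 -2.436 0.289
endloop
endfacet
facet normal -0.079 0.926 -0.370
outer loop
vertex 2.007 -3.141 2.596
vertex 1.393 -2.904 3.321
vertex 2.37 -2.829 3.299
endloop
endfacet
facet normal 0.769 -0.628 -0.118
outer loop
vertex 2.007 -3.141 2.596
vertex 2.37 -2.829 3.299
vertex 1.487 -3.996 3.759
endloop
endfacet
facet normal -0.079 0.926 -0.370
outer loop
vertex 2.37 -2.829 3.299
vertex 1.393 -2.904 3.321
vertex 1.997 -2.573 4.019
endloop
endfacet
facet normal 0.764 -0.370 0.528
outer loop
vertex 2.37 -2.829 3.299
vertex 1.997 -2.573 4.019
vertex 1.487 -3.996 3.759
endloop
endfacet
facet normal -0.079 0.926 -0.370
outer loop
vertex 1.997 -2.573 4.019
vertex 1.393 -2.904 3.321
vertex 1.169 -2.566 4.214
endloop
endfacet
facet normal 0.220 -0.251 0.943
outer loop
vertex 1.997 -2.573 4.019
vertex 1.169 -2.566 4.214
vertex 1.487 -3.996 3.759
endloop
endfacet
facet normal -0.080 0.925 -0.370
outer loop
vertex 1.169 -2.566 4.214
vertex 1.393 -2.904 3.321
vertex 0.51 -2.814 3.737
endloop
endfacet
facet normal -0.454 -0.360 0.815
outer loop
vertex 1.169 -2.566 4.214
vertex 0.51 -2.814 3.737
vertex 1.487 -3.996 3.759
endloop
endfacet
facet normal -0.080 0.926 -0.370
outer loop
vertex 0.51 -2.814 3.737
vertex 1.393 -2.904 3.321
vertex 0.516 -3.129 2.947
endloop
endfacet
facet normal -0.750 -0.616 0.240
outer loop
vertex 0.51 -2.814 3.737
vertex 0.516 -3.129 2.947
vertex 1.487 -3.996 3.759
endloop
endfacet
facet normal -0.080 0.926 -0.370
outer loop
vertex 0.516 -3.129 2.947
vertex 1.393 -2.904 3.321
vertex 1.182 -3.275 2.439
endloop
endfacet
facet normal -0.446 -0.825 -0.348
outer loop
vertex 0.516 -3.129 2.947
vertex 1.182 -3.275 2.439
vertex 1.487 -3.996 3.759
endloop
endfacet
facet normal -0.080 0.926 -0.370
outer loop
vertex 1.182 -3.275 2.439
vertex 1.393 -2.904 3.321
vertex 2.007 -3.141 2.596
endloop
endfacet
facet normal 0.231 -0.830 -0.507
outer loop
vertex 1.182 -3.275 2.439
vertex 2.007 -3.141 2.596
vertex 1.487 -3.996 3.759
endloop
endfacet

endsolid


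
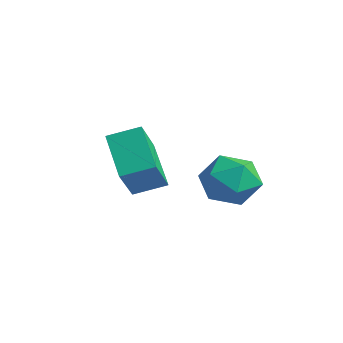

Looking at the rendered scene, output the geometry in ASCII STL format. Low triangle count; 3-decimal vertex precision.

solid 
facet normal -0.785 0.189 0.589
outer loop
vertex -1.83 0.253 1.589
vertex -1.237 1.361 2.023
vertex -2.62 1.209 0.229
endloop
endfacet
facet normal -0.446 -0.833 -0.327
outer loop
vertex -0.923 0.799 -1.043
vertex -1.83 0.253 1.589
vertex -2.62 1.209 0.229
endloop
endfacet
facet normal -0.785 0.190 0.589
outer loop
vertex -2.62 1.209 0.229
vertex -1.237 1.361 2.023
vertex -2.026 2.317 0.663
endloop
endfacet
facet normal -0.429 0.519 -0.739
outer loop
vertex -2.026 2.317 0.663
vertex -0.923 0.799 -1.043
vertex -2.62 1.209 0.229
endloop
endfacet
facet normal 0.429 -0.519 0.739
outer loop
vertex -1.83 0.253 1.589
vertex 0.46 0.951 0.751
vertex -1.237 1.361 2.023
endloop
endfacet
facet normal -0.446 -0.833 -0.327
outer loop
vertex -0.134 -0.157 0.317
vertex -1.83 0.253 1.589
vertex -0.923 0.799 -1.043
endloop
endfacet
facet normal 0.429 -0.519 0.739
outer loop
vertex -0.134 -0.157 0.317
vertex 0.46 0.951 0.751
vertex -1.83 0.253 1.589
endloop
endfacet
facet normal 0.446 0.833 0.327
outer loop
vertex -1.237 1.361 2.023
vertex 0.46 0.951 0.751
vertex -2.026 2.317 0.663
endloop
endfacet
facet normal -0.429 0.519 -0.739
outer loop
vertex -0.33 1.907 -0.609
vertex -0.923 0.799 -1.043
vertex -2.026 2.317 0.663
endloop
endfacet
facet normal 0.446 0.833 0.326
outer loop
vertex -2.026 2.317 0.663
vertex 0.46 0.951 0.751
vertex -0.33 1.907 -0.609
endloop
endfacet
facet normal 0.786 -0.190 -0.589
outer loop
vertex -0.33 1.907 -0.609
vertex -0.134 -0.157 0.317
vertex -0.923 0.799 -1.043
endloop
endfacet
facet normal 0.785 -0.190 -0.590
outer loop
vertex 0.46 0.951 0.751
vertex -0.134 -0.157 0.317
vertex -0.33 1.907 -0.609
endloop
endfacet
facet normal -0.878 -0.176 0.445
outer loop
vertex 1.045 3.326 0.408
vertex 1.256 2.147 0.358
vertex 1.612 2.78 1.312
endloop
endfacet
facet normal -0.608 0.451 0.654
outer loop
vertex 1.045 3.326 0.408
vertex 1.612 2.78 1.312
vertex 1.991 3.85 0.926
endloop
endfacet
facet normal -0.514 0.855 0.073
outer loop
vertex 1.045 3.326 0.408
vertex 1.991 3.85 0.926
vertex 1.868 3.878 -0.266
endloop
endfacet
facet normal -0.726 0.478 -0.495
outer loop
vertex 1.045 3.326 0.408
vertex 1.868 3.878 -0.266
vertex 1.414 2.826 -0.617
endloop
endfacet
facet normal -0.951 -0.159 -0.265
outer loop
vertex 1.045 3.326 0.408
vertex 1.414 2.826 -0.617
vertex 1.256 2.147 0.358
endloop
endfacet
facet normal 0.032 0.329 0.944
outer loop
vertex 1.991 3.85 0.926
vertex 1.612 2.78 1.312
vertex 2.786 2.994 1.197
endloop
endfacet
facet normal -0.405 -0.685 0.606
outer loop
vertex 1.612 2.78 1.312
vertex 1.256 2.147 0.358
vertex 2.332 1.942 0.846
endloop
endfacet
facet normal -0.523 -0.657 -0.543
outer loop
vertex 1.256 2.147 0.358
vertex 1.414 2.826 -0.617
vertex 2.209 1.97 -0.346
endloop
endfacet
facet normal -0.158 0.373 -0.914
outer loop
vertex 1.414 2.826 -0.617
vertex 1.868 3.878 -0.266
vertex 2.588 3.04 -0.732
endloop
endfacet
facet normal 0.185 0.983 0.004
outer loop
vertex 1.868 3.878 -0.266
vertex 1.991 3.85 0.926
vertex 2.944 3.673 0.222
endloop
endfacet
facet normal 0.726 -0.478 0.495
outer loop
vertex 3.155 2.494 0.172
vertex 2.786 2.994 1.197
vertex 2.332 1.942 0.846
endloop
endfacet
facet normal 0.514 -0.855 -0.073
outer loop
vertex 3.155 2.494 0.172
vertex 2.332 1.942 0.846
vertex 2.209 1.97 -0.346
endloop
endfacet
facet normal 0.608 -0.451 -0.654
outer loop
vertex 3.155 2.494 0.172
vertex 2.209 1.97 -0.346
vertex 2.588 3.04 -0.732
endloop
endfacet
facet normal 0.878 0.176 -0.445
outer loop
vertex 3.155 2.494 0.172
vertex 2.588 3.04 -0.732
vertex 2.944 3.673 0.222
endloop
endfacet
facet normal 0.951 0.159 0.265
outer loop
vertex 3.155 2.494 0.172
vertex 2.944 3.673 0.222
vertex 2.786 2.994 1.197
endloop
endfacet
facet normal 0.158 -0.373 0.914
outer loop
vertex 2.332 1.942 0.846
vertex 2.786 2.994 1.197
vertex 1.612 2.78 1.312
endloop
endfacet
facet normal -0.185 -0.983 -0.004
outer loop
vertex 2.209 1.97 -0.346
vertex 2.332 1.942 0.846
vertex 1.256 2.147 0.358
endloop
endfacet
facet normal -0.032 -0.329 -0.944
outer loop
vertex 2.588 3.04 -0.732
vertex 2.209 1.97 -0.346
vertex 1.414 2.826 -0.617
endloop
endfacet
facet normal 0.405 0.685 -0.606
outer loop
vertex 2.944 3.673 0.222
vertex 2.588 3.04 -0.732
vertex 1.868 3.878 -0.266
endloop
endfacet
facet normal 0.523 0.657 0.543
outer loop
vertex 2.786 2.994 1.197
vertex 2.944 3.673 0.222
vertex 1.991 3.85 0.926
endloop
endfacet

endsolid


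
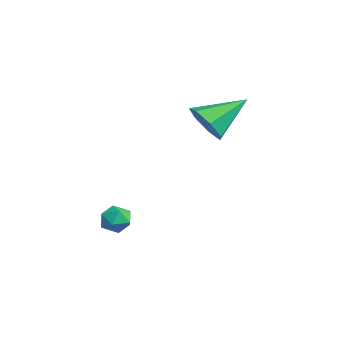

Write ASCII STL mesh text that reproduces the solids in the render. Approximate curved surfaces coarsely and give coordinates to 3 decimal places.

solid 
facet normal -0.932 -0.029 0.361
outer loop
vertex -2.836 -1.064 -2.657
vertex -2.616 -0.658 -2.056
vertex -2.868 -0.307 -2.678
endloop
endfacet
facet normal -0.934 -0.049 -0.353
outer loop
vertex -2.836 -1.064 -2.657
vertex -2.868 -0.307 -2.678
vertex -2.62 -0.694 -3.281
endloop
endfacet
facet normal -0.554 -0.618 -0.558
outer loop
vertex -2.836 -1.064 -2.657
vertex -2.62 -0.694 -3.281
vertex -2.215 -1.283 -3.031
endloop
endfacet
facet normal -0.317 -0.948 0.028
outer loop
vertex -2.836 -1.064 -2.657
vertex -2.215 -1.283 -3.031
vertex -2.213 -1.261 -2.274
endloop
endfacet
facet normal -0.551 -0.584 0.596
outer loop
vertex -2.836 -1.064 -2.657
vertex -2.213 -1.261 -2.274
vertex -2.616 -0.658 -2.056
endloop
endfacet
facet normal -0.603 0.535 -0.592
outer loop
vertex -2.62 -0.694 -3.281
vertex -2.868 -0.307 -2.678
vertex -2.267 -0.059 -3.066
endloop
endfacet
facet normal -0.599 0.568 0.564
outer loop
vertex -2.868 -0.307 -2.678
vertex -2.616 -0.658 -2.056
vertex -2.265 -0.037 -2.309
endloop
endfacet
facet normal 0.018 -0.329 0.944
outer loop
vertex -2.616 -0.658 -2.056
vertex -2.213 -1.261 -2.274
vertex -1.86 -0.626 -2.059
endloop
endfacet
facet normal 0.395 -0.918 0.026
outer loop
vertex -2.213 -1.261 -2.274
vertex -2.215 -1.283 -3.031
vertex -1.612 -1.013 -2.662
endloop
endfacet
facet normal 0.013 -0.383 -0.924
outer loop
vertex -2.215 -1.283 -3.031
vertex -2.62 -0.694 -3.281
vertex -1.864 -0.662 -3.284
endloop
endfacet
facet normal 0.317 0.948 -0.028
outer loop
vertex -1.644 -0.256 -2.683
vertex -2.267 -0.059 -3.066
vertex -2.265 -0.037 -2.309
endloop
endfacet
facet normal 0.554 0.618 0.558
outer loop
vertex -1.644 -0.256 -2.683
vertex -2.265 -0.037 -2.309
vertex -1.86 -0.626 -2.059
endloop
endfacet
facet normal 0.934 0.049 0.353
outer loop
vertex -1.644 -0.256 -2.683
vertex -1.86 -0.626 -2.059
vertex -1.612 -1.013 -2.662
endloop
endfacet
facet normal 0.932 0.029 -0.361
outer loop
vertex -1.644 -0.256 -2.683
vertex -1.612 -1.013 -2.662
vertex -1.864 -0.662 -3.284
endloop
endfacet
facet normal 0.551 0.584 -0.596
outer loop
vertex -1.644 -0.256 -2.683
vertex -1.864 -0.662 -3.284
vertex -2.267 -0.059 -3.066
endloop
endfacet
facet normal -0.395 0.918 -0.026
outer loop
vertex -2.265 -0.037 -2.309
vertex -2.267 -0.059 -3.066
vertex -2.868 -0.307 -2.678
endloop
endfacet
facet normal -0.013 0.383 0.924
outer loop
vertex -1.86 -0.626 -2.059
vertex -2.265 -0.037 -2.309
vertex -2.616 -0.658 -2.056
endloop
endfacet
facet normal 0.603 -0.535 0.592
outer loop
vertex -1.612 -1.013 -2.662
vertex -1.86 -0.626 -2.059
vertex -2.213 -1.261 -2.274
endloop
endfacet
facet normal 0.599 -0.568 -0.564
outer loop
vertex -1.864 -0.662 -3.284
vertex -1.612 -1.013 -2.662
vertex -2.215 -1.283 -3.031
endloop
endfacet
facet normal -0.018 0.329 -0.944
outer loop
vertex -2.267 -0.059 -3.066
vertex -1.864 -0.662 -3.284
vertex -2.62 -0.694 -3.281
endloop
endfacet
facet normal 0.049 -0.849 -0.527
outer loop
vertex -0.843 2.837 2.663
vertex -1.828 3.002 2.306
vertex -0.91 3.318 1.882
endloop
endfacet
facet normal 0.890 0.419 0.181
outer loop
vertex -0.843 2.837 2.663
vertex -0.91 3.318 1.882
vertex -1.932 4.818 3.434
endloop
endfacet
facet normal 0.049 -0.849 -0.527
outer loop
vertex -0.91 3.318 1.882
vertex -1.828 3.002 2.306
vertex -1.667 3.561 1.42
endloop
endfacet
facet normal 0.497 0.764 -0.412
outer loop
vertex -0.91 3.318 1.882
vertex -1.667 3.561 1.42
vertex -1.932 4.818 3.434
endloop
endfacet
facet normal 0.048 -0.849 -0.527
outer loop
vertex -1.667 3.561 1.42
vertex -1.828 3.002 2.306
vertex -2.546 3.383 1.626
endloop
endfacet
facet normal -0.286 0.795 -0.534
outer loop
vertex -1.667 3.561 1.42
vertex -2.546 3.383 1.626
vertex -1.932 4.818 3.434
endloop
endfacet
facet normal 0.049 -0.849 -0.527
outer loop
vertex -2.546 3.383 1.626
vertex -1.828 3.002 2.306
vertex -2.884 2.918 2.344
endloop
endfacet
facet normal -0.868 0.488 -0.093
outer loop
vertex -2.546 3.383 1.626
vertex -2.884 2.918 2.344
vertex -1.932 4.818 3.434
endloop
endfacet
facet normal 0.049 -0.849 -0.527
outer loop
vertex -2.884 2.918 2.344
vertex -1.828 3.002 2.306
vertex -2.427 2.516 3.034
endloop
endfacet
facet normal -0.811 0.074 0.580
outer loop
vertex -2.884 2.918 2.344
vertex -2.427 2.516 3.034
vertex -1.932 4.818 3.434
endloop
endfacet
facet normal 0.048 -0.849 -0.527
outer loop
vertex -2.427 2.516 3.034
vertex -1.828 3.002 2.306
vertex -1.519 2.48 3.175
endloop
endfacet
facet normal -0.157 -0.136 0.978
outer loop
vertex -2.427 2.516 3.034
vertex -1.519 2.48 3.175
vertex -1.932 4.818 3.434
endloop
endfacet
facet normal 0.049 -0.848 -0.527
outer loop
vertex -1.519 2.48 3.175
vertex -1.828 3.002 2.306
vertex -0.843 2.837 2.663
endloop
endfacet
facet normal 0.598 0.017 0.801
outer loop
vertex -1.519 2.48 3.175
vertex -0.843 2.837 2.663
vertex -1.932 4.818 3.434
endloop
endfacet

endsolid


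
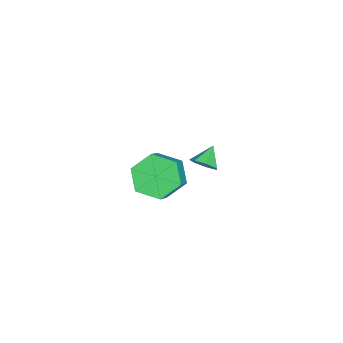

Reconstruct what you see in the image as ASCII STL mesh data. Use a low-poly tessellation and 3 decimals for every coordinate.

solid 
facet normal 0.765 -0.228 -0.603
outer loop
vertex -0.894 -0.404 0.185
vertex -1.331 -0.632 -0.283
vertex -1.083 -0.004 -0.206
endloop
endfacet
facet normal 0.106 0.720 0.685
outer loop
vertex -0.894 -0.404 0.185
vertex -1.083 -0.004 -0.206
vertex -2.149 -0.388 0.363
endloop
endfacet
facet normal 0.765 -0.228 -0.603
outer loop
vertex -1.083 -0.004 -0.206
vertex -1.331 -0.632 -0.283
vertex -1.459 -0.078 -0.655
endloop
endfacet
facet normal -0.295 0.951 0.090
outer loop
vertex -1.083 -0.004 -0.206
vertex -1.459 -0.078 -0.655
vertex -2.149 -0.388 0.363
endloop
endfacet
facet normal 0.764 -0.229 -0.604
outer loop
vertex -1.459 -0.078 -0.655
vertex -1.331 -0.632 -0.283
vertex -1.739 -0.569 -0.823
endloop
endfacet
facet normal -0.759 0.551 -0.347
outer loop
vertex -1.459 -0.078 -0.655
vertex -1.739 -0.569 -0.823
vertex -2.149 -0.388 0.363
endloop
endfacet
facet normal 0.764 -0.228 -0.604
outer loop
vertex -1.739 -0.569 -0.823
vertex -1.331 -0.632 -0.283
vertex -1.712 -1.108 -0.585
endloop
endfacet
facet normal -0.938 -0.178 -0.297
outer loop
vertex -1.739 -0.569 -0.823
vertex -1.712 -1.108 -0.585
vertex -2.149 -0.388 0.363
endloop
endfacet
facet normal 0.764 -0.230 -0.603
outer loop
vertex -1.712 -1.108 -0.585
vertex -1.331 -0.632 -0.283
vertex -1.399 -1.289 -0.119
endloop
endfacet
facet normal -0.697 -0.688 0.201
outer loop
vertex -1.712 -1.108 -0.585
vertex -1.399 -1.289 -0.119
vertex -2.149 -0.388 0.363
endloop
endfacet
facet normal 0.763 -0.230 -0.604
outer loop
vertex -1.399 -1.289 -0.119
vertex -1.331 -0.632 -0.283
vertex -1.034 -0.976 0.223
endloop
endfacet
facet normal -0.216 -0.594 0.775
outer loop
vertex -1.399 -1.289 -0.119
vertex -1.034 -0.976 0.223
vertex -2.149 -0.388 0.363
endloop
endfacet
facet normal 0.765 -0.227 -0.603
outer loop
vertex -1.034 -0.976 0.223
vertex -1.331 -0.632 -0.283
vertex -0.894 -0.404 0.185
endloop
endfacet
facet normal 0.141 0.031 0.990
outer loop
vertex -1.034 -0.976 0.223
vertex -0.894 -0.404 0.185
vertex -2.149 -0.388 0.363
endloop
endfacet
facet normal -0.769 0.017 -0.639
outer loop
vertex 3.813 -1.166 2.137
vertex 3.145 -1.499 2.932
vertex 3.306 -0.434 2.766
endloop
endfacet
facet normal 0.439 0.741 -0.508
outer loop
vertex 3.813 -1.166 2.137
vertex 3.306 -0.434 2.766
vertex 4.843 -1.189 2.993
endloop
endfacet
facet normal 0.439 0.740 -0.510
outer loop
vertex 4.843 -1.189 2.993
vertex 3.306 -0.434 2.766
vertex 4.337 -0.456 3.622
endloop
endfacet
facet normal 0.769 -0.017 0.639
outer loop
vertex 4.843 -1.189 2.993
vertex 4.337 -0.456 3.622
vertex 4.175 -1.521 3.788
endloop
endfacet
facet normal -0.768 0.016 -0.640
outer loop
vertex 3.306 -0.434 2.766
vertex 3.145 -1.499 2.932
vertex 2.638 -0.766 3.56
endloop
endfacet
facet normal -0.183 0.952 0.244
outer loop
vertex 3.306 -0.434 2.766
vertex 2.638 -0.766 3.56
vertex 4.337 -0.456 3.622
endloop
endfacet
facet normal -0.183 0.952 0.245
outer loop
vertex 4.337 -0.456 3.622
vertex 2.638 -0.766 3.56
vertex 3.669 -0.789 4.417
endloop
endfacet
facet normal 0.769 -0.017 0.639
outer loop
vertex 4.337 -0.456 3.622
vertex 3.669 -0.789 4.417
vertex 4.175 -1.521 3.788
endloop
endfacet
facet normal -0.769 0.016 -0.639
outer loop
vertex 2.638 -0.766 3.56
vertex 3.145 -1.499 2.932
vertex 2.477 -1.831 3.727
endloop
endfacet
facet normal -0.622 0.212 0.754
outer loop
vertex 2.638 -0.766 3.56
vertex 2.477 -1.831 3.727
vertex 3.669 -0.789 4.417
endloop
endfacet
facet normal -0.622 0.212 0.754
outer loop
vertex 3.669 -0.789 4.417
vertex 2.477 -1.831 3.727
vertex 3.507 -1.854 4.583
endloop
endfacet
facet normal 0.769 -0.017 0.639
outer loop
vertex 3.669 -0.789 4.417
vertex 3.507 -1.854 4.583
vertex 4.175 -1.521 3.788
endloop
endfacet
facet normal -0.769 0.017 -0.639
outer loop
vertex 2.477 -1.831 3.727
vertex 3.145 -1.499 2.932
vertex 2.983 -2.564 3.098
endloop
endfacet
facet normal -0.440 -0.740 0.509
outer loop
vertex 2.477 -1.831 3.727
vertex 2.983 -2.564 3.098
vertex 3.507 -1.854 4.583
endloop
endfacet
facet normal -0.438 -0.741 0.509
outer loop
vertex 3.507 -1.854 4.583
vertex 2.983 -2.564 3.098
vertex 4.014 -2.586 3.954
endloop
endfacet
facet normal 0.769 -0.017 0.639
outer loop
vertex 3.507 -1.854 4.583
vertex 4.014 -2.586 3.954
vertex 4.175 -1.521 3.788
endloop
endfacet
facet normal -0.769 0.017 -0.639
outer loop
vertex 2.983 -2.564 3.098
vertex 3.145 -1.499 2.932
vertex 3.651 -2.231 2.303
endloop
endfacet
facet normal 0.183 -0.952 -0.245
outer loop
vertex 2.983 -2.564 3.098
vertex 3.651 -2.231 2.303
vertex 4.014 -2.586 3.954
endloop
endfacet
facet normal 0.182 -0.952 -0.245
outer loop
vertex 4.014 -2.586 3.954
vertex 3.651 -2.231 2.303
vertex 4.682 -2.254 3.16
endloop
endfacet
facet normal 0.768 -0.016 0.640
outer loop
vertex 4.014 -2.586 3.954
vertex 4.682 -2.254 3.16
vertex 4.175 -1.521 3.788
endloop
endfacet
facet normal -0.769 0.017 -0.639
outer loop
vertex 3.651 -2.231 2.303
vertex 3.145 -1.499 2.932
vertex 3.813 -1.166 2.137
endloop
endfacet
facet normal 0.622 -0.212 -0.754
outer loop
vertex 3.651 -2.231 2.303
vertex 3.813 -1.166 2.137
vertex 4.682 -2.254 3.16
endloop
endfacet
facet normal 0.622 -0.212 -0.754
outer loop
vertex 4.682 -2.254 3.16
vertex 3.813 -1.166 2.137
vertex 4.843 -1.189 2.993
endloop
endfacet
facet normal 0.769 -0.016 0.639
outer loop
vertex 4.682 -2.254 3.16
vertex 4.843 -1.189 2.993
vertex 4.175 -1.521 3.788
endloop
endfacet

endsolid


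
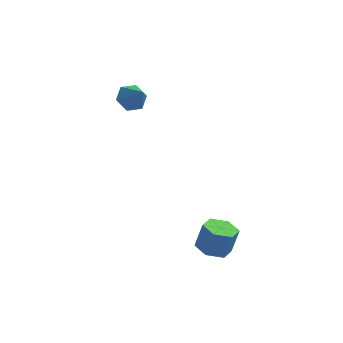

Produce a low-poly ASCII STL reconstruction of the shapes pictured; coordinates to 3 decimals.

solid 
facet normal -0.492 0.457 -0.741
outer loop
vertex -2.657 3.658 1.774
vertex -3.34 3.94 2.402
vertex -2.569 4.505 2.238
endloop
endfacet
facet normal 0.994 -0.046 -0.104
outer loop
vertex -2.657 3.658 1.774
vertex -2.569 4.505 2.238
vertex -2.48 3.14 3.698
endloop
endfacet
facet normal -0.492 0.457 -0.741
outer loop
vertex -2.569 4.505 2.238
vertex -3.34 3.94 2.402
vertex -3.252 4.787 2.866
endloop
endfacet
facet normal 0.674 0.560 0.482
outer loop
vertex -2.569 4.505 2.238
vertex -3.252 4.787 2.866
vertex -2.48 3.14 3.698
endloop
endfacet
facet normal -0.491 0.457 -0.741
outer loop
vertex -3.252 4.787 2.866
vertex -3.34 3.94 2.402
vertex -4.024 4.223 3.03
endloop
endfacet
facet normal -0.106 0.408 0.907
outer loop
vertex -3.252 4.787 2.866
vertex -4.024 4.223 3.03
vertex -2.48 3.14 3.698
endloop
endfacet
facet normal -0.491 0.458 -0.741
outer loop
vertex -4.024 4.223 3.03
vertex -3.34 3.94 2.402
vertex -4.112 3.376 2.565
endloop
endfacet
facet normal -0.568 -0.350 0.745
outer loop
vertex -4.024 4.223 3.03
vertex -4.112 3.376 2.565
vertex -2.48 3.14 3.698
endloop
endfacet
facet normal -0.491 0.458 -0.741
outer loop
vertex -4.112 3.376 2.565
vertex -3.34 3.94 2.402
vertex -3.429 3.093 1.937
endloop
endfacet
facet normal -0.249 -0.955 0.160
outer loop
vertex -4.112 3.376 2.565
vertex -3.429 3.093 1.937
vertex -2.48 3.14 3.698
endloop
endfacet
facet normal -0.492 0.458 -0.740
outer loop
vertex -3.429 3.093 1.937
vertex -3.34 3.94 2.402
vertex -2.657 3.658 1.774
endloop
endfacet
facet normal 0.532 -0.804 -0.265
outer loop
vertex -3.429 3.093 1.937
vertex -2.657 3.658 1.774
vertex -2.48 3.14 3.698
endloop
endfacet
facet normal -0.224 -0.238 -0.945
outer loop
vertex 3.527 -4.349 -3.377
vertex 2.79 -3.602 -3.391
vertex 3.773 -3.375 -3.681
endloop
endfacet
facet normal 0.946 -0.286 -0.152
outer loop
vertex 3.527 -4.349 -3.377
vertex 3.773 -3.375 -3.681
vertex 3.888 -3.965 -1.856
endloop
endfacet
facet normal 0.946 -0.285 -0.152
outer loop
vertex 3.888 -3.965 -1.856
vertex 3.773 -3.375 -3.681
vertex 4.133 -2.991 -2.16
endloop
endfacet
facet normal 0.225 0.238 0.945
outer loop
vertex 3.888 -3.965 -1.856
vertex 4.133 -2.991 -2.16
vertex 3.15 -3.218 -1.869
endloop
endfacet
facet normal -0.224 -0.238 -0.945
outer loop
vertex 3.773 -3.375 -3.681
vertex 2.79 -3.602 -3.391
vertex 3.035 -2.627 -3.695
endloop
endfacet
facet normal 0.676 0.661 -0.327
outer loop
vertex 3.773 -3.375 -3.681
vertex 3.035 -2.627 -3.695
vertex 4.133 -2.991 -2.16
endloop
endfacet
facet normal 0.676 0.661 -0.327
outer loop
vertex 4.133 -2.991 -2.16
vertex 3.035 -2.627 -3.695
vertex 3.396 -2.244 -2.173
endloop
endfacet
facet normal 0.225 0.238 0.945
outer loop
vertex 4.133 -2.991 -2.16
vertex 3.396 -2.244 -2.173
vertex 3.15 -3.218 -1.869
endloop
endfacet
facet normal -0.224 -0.238 -0.945
outer loop
vertex 3.035 -2.627 -3.695
vertex 2.79 -3.602 -3.391
vertex 2.052 -2.855 -3.404
endloop
endfacet
facet normal -0.271 0.947 -0.174
outer loop
vertex 3.035 -2.627 -3.695
vertex 2.052 -2.855 -3.404
vertex 3.396 -2.244 -2.173
endloop
endfacet
facet normal -0.270 0.947 -0.175
outer loop
vertex 3.396 -2.244 -2.173
vertex 2.052 -2.855 -3.404
vertex 2.413 -2.471 -1.883
endloop
endfacet
facet normal 0.224 0.238 0.945
outer loop
vertex 3.396 -2.244 -2.173
vertex 2.413 -2.471 -1.883
vertex 3.15 -3.218 -1.869
endloop
endfacet
facet normal -0.225 -0.238 -0.945
outer loop
vertex 2.052 -2.855 -3.404
vertex 2.79 -3.602 -3.391
vertex 1.807 -3.829 -3.1
endloop
endfacet
facet normal -0.946 0.286 0.152
outer loop
vertex 2.052 -2.855 -3.404
vertex 1.807 -3.829 -3.1
vertex 2.413 -2.471 -1.883
endloop
endfacet
facet normal -0.946 0.286 0.152
outer loop
vertex 2.413 -2.471 -1.883
vertex 1.807 -3.829 -3.1
vertex 2.167 -3.445 -1.579
endloop
endfacet
facet normal 0.224 0.238 0.945
outer loop
vertex 2.413 -2.471 -1.883
vertex 2.167 -3.445 -1.579
vertex 3.15 -3.218 -1.869
endloop
endfacet
facet normal -0.225 -0.238 -0.945
outer loop
vertex 1.807 -3.829 -3.1
vertex 2.79 -3.602 -3.391
vertex 2.544 -4.576 -3.087
endloop
endfacet
facet normal -0.676 -0.661 0.327
outer loop
vertex 1.807 -3.829 -3.1
vertex 2.544 -4.576 -3.087
vertex 2.167 -3.445 -1.579
endloop
endfacet
facet normal -0.676 -0.661 0.327
outer loop
vertex 2.167 -3.445 -1.579
vertex 2.544 -4.576 -3.087
vertex 2.905 -4.193 -1.565
endloop
endfacet
facet normal 0.224 0.238 0.945
outer loop
vertex 2.167 -3.445 -1.579
vertex 2.905 -4.193 -1.565
vertex 3.15 -3.218 -1.869
endloop
endfacet
facet normal -0.224 -0.238 -0.945
outer loop
vertex 2.544 -4.576 -3.087
vertex 2.79 -3.602 -3.391
vertex 3.527 -4.349 -3.377
endloop
endfacet
facet normal 0.270 -0.947 0.174
outer loop
vertex 2.544 -4.576 -3.087
vertex 3.527 -4.349 -3.377
vertex 2.905 -4.193 -1.565
endloop
endfacet
facet normal 0.271 -0.947 0.175
outer loop
vertex 2.905 -4.193 -1.565
vertex 3.527 -4.349 -3.377
vertex 3.888 -3.965 -1.856
endloop
endfacet
facet normal 0.224 0.238 0.945
outer loop
vertex 2.905 -4.193 -1.565
vertex 3.888 -3.965 -1.856
vertex 3.15 -3.218 -1.869
endloop
endfacet

endsolid
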